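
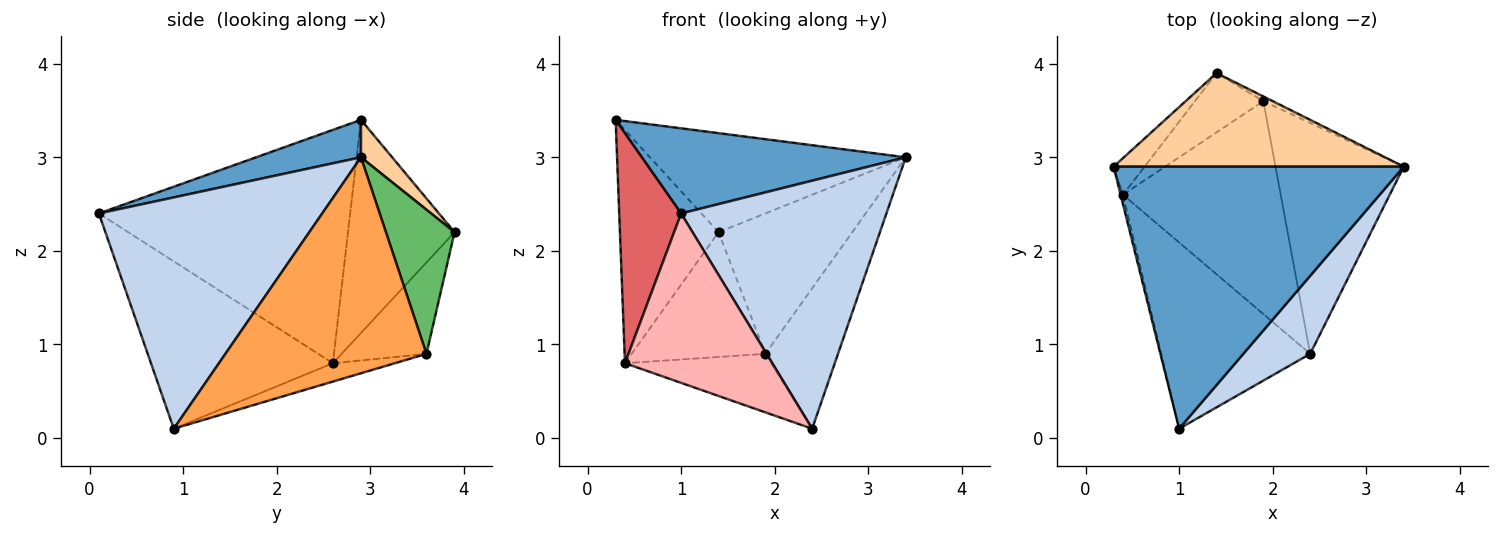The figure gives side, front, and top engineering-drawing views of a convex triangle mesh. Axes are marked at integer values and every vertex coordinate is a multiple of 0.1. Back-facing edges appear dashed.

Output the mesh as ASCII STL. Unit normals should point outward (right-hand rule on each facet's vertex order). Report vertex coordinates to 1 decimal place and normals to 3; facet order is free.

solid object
 facet normal 0.122 -0.307 0.944
  outer loop
   vertex 1.0 0.1 2.4
   vertex 3.4 2.9 3.0
   vertex 0.3 2.9 3.4
  endloop
 endfacet
 facet normal 0.720 -0.662 0.208
  outer loop
   vertex 2.4 0.9 0.1
   vertex 3.4 2.9 3.0
   vertex 1.0 0.1 2.4
  endloop
 endfacet
 facet normal 0.821 0.297 -0.488
  outer loop
   vertex 1.9 3.6 0.9
   vertex 3.4 2.9 3.0
   vertex 2.4 0.9 0.1
  endloop
 endfacet
 facet normal 0.088 0.724 0.684
  outer loop
   vertex 1.4 3.9 2.2
   vertex 0.3 2.9 3.4
   vertex 3.4 2.9 3.0
  endloop
 endfacet
 facet normal 0.456 0.889 -0.030
  outer loop
   vertex 1.4 3.9 2.2
   vertex 3.4 2.9 3.0
   vertex 1.9 3.6 0.9
  endloop
 endfacet
 facet normal -0.112 0.263 -0.958
  outer loop
   vertex 0.4 2.6 0.8
   vertex 1.9 3.6 0.9
   vertex 2.4 0.9 0.1
  endloop
 endfacet
 facet normal -0.971 -0.239 -0.010
  outer loop
   vertex 0.4 2.6 0.8
   vertex 1.0 0.1 2.4
   vertex 0.3 2.9 3.4
  endloop
 endfacet
 facet normal -0.639 -0.518 -0.569
  outer loop
   vertex 0.4 2.6 0.8
   vertex 2.4 0.9 0.1
   vertex 1.0 0.1 2.4
  endloop
 endfacet
 facet normal -0.730 0.675 -0.106
  outer loop
   vertex 0.4 2.6 0.8
   vertex 0.3 2.9 3.4
   vertex 1.4 3.9 2.2
  endloop
 endfacet
 facet normal -0.498 0.784 -0.372
  outer loop
   vertex 0.4 2.6 0.8
   vertex 1.4 3.9 2.2
   vertex 1.9 3.6 0.9
  endloop
 endfacet
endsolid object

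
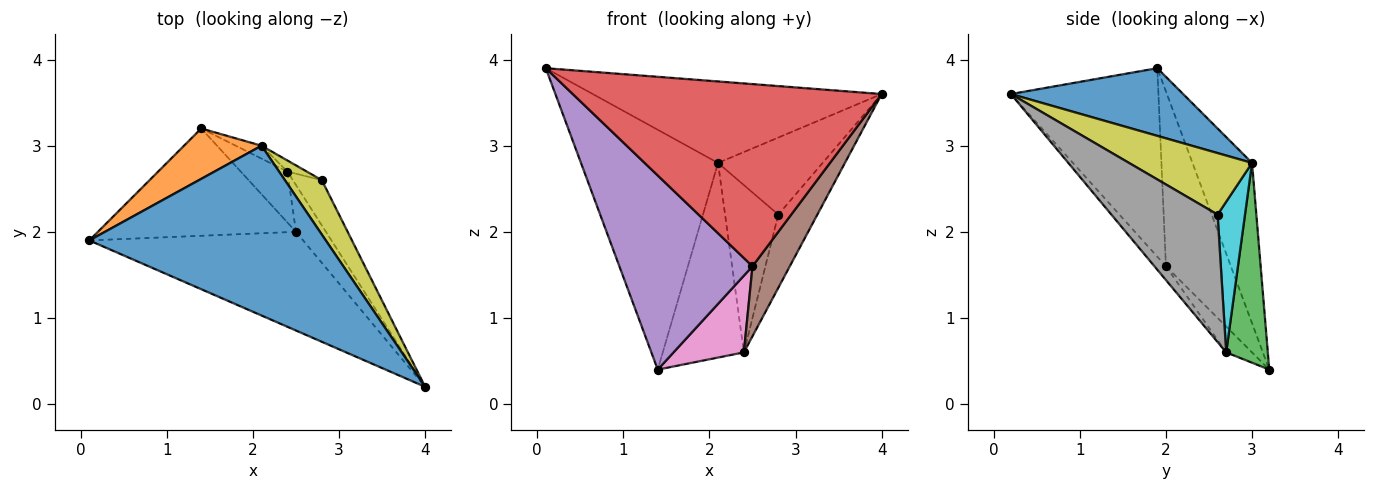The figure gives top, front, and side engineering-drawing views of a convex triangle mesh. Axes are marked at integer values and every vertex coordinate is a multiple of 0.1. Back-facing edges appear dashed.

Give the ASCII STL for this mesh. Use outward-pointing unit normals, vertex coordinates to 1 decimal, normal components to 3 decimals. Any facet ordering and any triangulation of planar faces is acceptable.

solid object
 facet normal 0.250 0.419 0.873
  outer loop
   vertex 2.1 3.0 2.8
   vertex 0.1 1.9 3.9
   vertex 4.0 0.2 3.6
  endloop
 endfacet
 facet normal -0.391 0.901 0.189
  outer loop
   vertex 2.1 3.0 2.8
   vertex 1.4 3.2 0.4
   vertex 0.1 1.9 3.9
  endloop
 endfacet
 facet normal 0.456 0.888 -0.059
  outer loop
   vertex 2.1 3.0 2.8
   vertex 2.4 2.7 0.6
   vertex 1.4 3.2 0.4
  endloop
 endfacet
 facet normal -0.387 -0.811 -0.439
  outer loop
   vertex 2.5 2.0 1.6
   vertex 4.0 0.2 3.6
   vertex 0.1 1.9 3.9
  endloop
 endfacet
 facet normal -0.393 -0.805 -0.445
  outer loop
   vertex 2.5 2.0 1.6
   vertex 0.1 1.9 3.9
   vertex 1.4 3.2 0.4
  endloop
 endfacet
 facet normal -0.248 -0.805 -0.539
  outer loop
   vertex 2.5 2.0 1.6
   vertex 2.4 2.7 0.6
   vertex 4.0 0.2 3.6
  endloop
 endfacet
 facet normal -0.293 -0.797 -0.529
  outer loop
   vertex 2.5 2.0 1.6
   vertex 1.4 3.2 0.4
   vertex 2.4 2.7 0.6
  endloop
 endfacet
 facet normal 0.918 0.337 -0.208
  outer loop
   vertex 2.8 2.6 2.2
   vertex 4.0 0.2 3.6
   vertex 2.4 2.7 0.6
  endloop
 endfacet
 facet normal 0.693 0.589 0.416
  outer loop
   vertex 2.8 2.6 2.2
   vertex 2.1 3.0 2.8
   vertex 4.0 0.2 3.6
  endloop
 endfacet
 facet normal 0.457 0.888 -0.059
  outer loop
   vertex 2.8 2.6 2.2
   vertex 2.4 2.7 0.6
   vertex 2.1 3.0 2.8
  endloop
 endfacet
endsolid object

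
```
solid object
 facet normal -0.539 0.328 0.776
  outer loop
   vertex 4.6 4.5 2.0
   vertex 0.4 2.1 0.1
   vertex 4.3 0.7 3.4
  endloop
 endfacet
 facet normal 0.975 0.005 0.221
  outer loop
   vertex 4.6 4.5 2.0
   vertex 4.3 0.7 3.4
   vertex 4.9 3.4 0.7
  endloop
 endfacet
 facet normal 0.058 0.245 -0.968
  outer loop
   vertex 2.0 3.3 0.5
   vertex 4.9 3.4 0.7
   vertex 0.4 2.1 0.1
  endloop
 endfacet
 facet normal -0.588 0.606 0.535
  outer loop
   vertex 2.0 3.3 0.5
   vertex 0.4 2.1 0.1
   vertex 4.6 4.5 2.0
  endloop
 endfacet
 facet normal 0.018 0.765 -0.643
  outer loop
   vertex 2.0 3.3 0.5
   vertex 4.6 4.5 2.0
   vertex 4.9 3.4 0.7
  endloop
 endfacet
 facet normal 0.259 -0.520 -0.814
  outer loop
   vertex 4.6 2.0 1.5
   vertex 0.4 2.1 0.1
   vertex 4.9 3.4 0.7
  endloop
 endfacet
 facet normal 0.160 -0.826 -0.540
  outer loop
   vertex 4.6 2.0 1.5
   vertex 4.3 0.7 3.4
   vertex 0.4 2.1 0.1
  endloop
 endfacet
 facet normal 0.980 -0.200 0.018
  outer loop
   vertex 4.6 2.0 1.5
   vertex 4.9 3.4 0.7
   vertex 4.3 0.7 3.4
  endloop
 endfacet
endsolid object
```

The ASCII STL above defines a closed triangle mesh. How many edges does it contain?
12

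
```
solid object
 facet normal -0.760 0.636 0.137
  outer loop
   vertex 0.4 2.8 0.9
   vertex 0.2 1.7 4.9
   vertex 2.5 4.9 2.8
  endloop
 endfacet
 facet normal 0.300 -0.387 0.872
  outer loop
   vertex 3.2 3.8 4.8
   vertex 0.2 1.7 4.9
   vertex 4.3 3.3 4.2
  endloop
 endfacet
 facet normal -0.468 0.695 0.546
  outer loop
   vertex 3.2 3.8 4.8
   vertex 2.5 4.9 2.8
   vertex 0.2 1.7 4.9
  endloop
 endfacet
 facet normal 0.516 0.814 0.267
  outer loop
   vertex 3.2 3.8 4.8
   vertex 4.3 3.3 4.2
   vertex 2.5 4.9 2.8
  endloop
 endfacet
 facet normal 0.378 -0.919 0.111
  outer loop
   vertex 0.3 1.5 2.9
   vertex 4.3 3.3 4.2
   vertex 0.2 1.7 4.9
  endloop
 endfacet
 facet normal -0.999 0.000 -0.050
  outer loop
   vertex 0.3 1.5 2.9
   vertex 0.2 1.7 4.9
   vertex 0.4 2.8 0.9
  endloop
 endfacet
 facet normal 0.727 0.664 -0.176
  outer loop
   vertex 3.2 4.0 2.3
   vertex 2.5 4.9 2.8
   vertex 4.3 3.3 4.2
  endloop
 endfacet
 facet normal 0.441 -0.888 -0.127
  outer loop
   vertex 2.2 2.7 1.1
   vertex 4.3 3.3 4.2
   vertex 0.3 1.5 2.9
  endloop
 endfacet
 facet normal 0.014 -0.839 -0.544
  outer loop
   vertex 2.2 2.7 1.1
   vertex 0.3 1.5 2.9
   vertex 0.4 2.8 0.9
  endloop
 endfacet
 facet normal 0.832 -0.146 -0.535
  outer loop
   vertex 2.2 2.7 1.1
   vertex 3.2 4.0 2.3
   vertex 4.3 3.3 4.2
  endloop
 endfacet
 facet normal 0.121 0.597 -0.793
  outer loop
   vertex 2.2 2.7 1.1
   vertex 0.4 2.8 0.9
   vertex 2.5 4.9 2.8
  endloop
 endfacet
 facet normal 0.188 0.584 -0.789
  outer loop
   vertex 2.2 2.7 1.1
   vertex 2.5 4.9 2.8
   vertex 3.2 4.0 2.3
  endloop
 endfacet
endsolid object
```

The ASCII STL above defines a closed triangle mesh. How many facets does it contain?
12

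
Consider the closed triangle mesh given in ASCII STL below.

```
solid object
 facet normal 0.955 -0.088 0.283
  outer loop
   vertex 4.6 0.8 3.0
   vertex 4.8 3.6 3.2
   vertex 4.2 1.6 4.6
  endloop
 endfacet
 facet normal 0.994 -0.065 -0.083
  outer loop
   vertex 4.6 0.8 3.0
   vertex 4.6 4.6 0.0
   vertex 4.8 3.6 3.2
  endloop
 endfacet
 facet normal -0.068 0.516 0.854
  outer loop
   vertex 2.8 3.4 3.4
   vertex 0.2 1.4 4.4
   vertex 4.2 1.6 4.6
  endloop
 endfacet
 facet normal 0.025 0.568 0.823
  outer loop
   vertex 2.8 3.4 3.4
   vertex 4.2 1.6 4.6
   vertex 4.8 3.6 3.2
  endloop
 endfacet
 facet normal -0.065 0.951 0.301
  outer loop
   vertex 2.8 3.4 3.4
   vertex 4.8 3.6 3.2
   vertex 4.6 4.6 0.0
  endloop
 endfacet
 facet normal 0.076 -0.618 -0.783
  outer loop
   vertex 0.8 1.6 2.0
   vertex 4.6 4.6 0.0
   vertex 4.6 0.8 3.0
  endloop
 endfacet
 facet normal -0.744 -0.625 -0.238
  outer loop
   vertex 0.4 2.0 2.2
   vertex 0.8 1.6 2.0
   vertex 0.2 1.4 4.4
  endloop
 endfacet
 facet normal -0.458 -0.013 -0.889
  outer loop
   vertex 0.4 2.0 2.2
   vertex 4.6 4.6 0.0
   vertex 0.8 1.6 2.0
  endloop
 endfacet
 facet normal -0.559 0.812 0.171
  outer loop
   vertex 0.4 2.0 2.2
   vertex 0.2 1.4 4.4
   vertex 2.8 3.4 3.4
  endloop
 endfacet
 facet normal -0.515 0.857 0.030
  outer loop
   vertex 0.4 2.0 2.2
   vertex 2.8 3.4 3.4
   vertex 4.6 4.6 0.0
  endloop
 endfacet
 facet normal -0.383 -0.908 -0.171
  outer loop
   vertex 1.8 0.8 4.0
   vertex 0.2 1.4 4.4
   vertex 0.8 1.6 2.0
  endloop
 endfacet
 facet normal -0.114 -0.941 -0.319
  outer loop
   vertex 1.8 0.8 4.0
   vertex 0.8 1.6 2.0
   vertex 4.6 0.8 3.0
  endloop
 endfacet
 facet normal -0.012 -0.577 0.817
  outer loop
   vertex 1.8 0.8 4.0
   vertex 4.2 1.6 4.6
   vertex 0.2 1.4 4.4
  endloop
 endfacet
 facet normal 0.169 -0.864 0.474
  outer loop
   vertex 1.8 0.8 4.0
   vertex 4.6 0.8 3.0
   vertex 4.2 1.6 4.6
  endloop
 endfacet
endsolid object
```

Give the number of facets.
14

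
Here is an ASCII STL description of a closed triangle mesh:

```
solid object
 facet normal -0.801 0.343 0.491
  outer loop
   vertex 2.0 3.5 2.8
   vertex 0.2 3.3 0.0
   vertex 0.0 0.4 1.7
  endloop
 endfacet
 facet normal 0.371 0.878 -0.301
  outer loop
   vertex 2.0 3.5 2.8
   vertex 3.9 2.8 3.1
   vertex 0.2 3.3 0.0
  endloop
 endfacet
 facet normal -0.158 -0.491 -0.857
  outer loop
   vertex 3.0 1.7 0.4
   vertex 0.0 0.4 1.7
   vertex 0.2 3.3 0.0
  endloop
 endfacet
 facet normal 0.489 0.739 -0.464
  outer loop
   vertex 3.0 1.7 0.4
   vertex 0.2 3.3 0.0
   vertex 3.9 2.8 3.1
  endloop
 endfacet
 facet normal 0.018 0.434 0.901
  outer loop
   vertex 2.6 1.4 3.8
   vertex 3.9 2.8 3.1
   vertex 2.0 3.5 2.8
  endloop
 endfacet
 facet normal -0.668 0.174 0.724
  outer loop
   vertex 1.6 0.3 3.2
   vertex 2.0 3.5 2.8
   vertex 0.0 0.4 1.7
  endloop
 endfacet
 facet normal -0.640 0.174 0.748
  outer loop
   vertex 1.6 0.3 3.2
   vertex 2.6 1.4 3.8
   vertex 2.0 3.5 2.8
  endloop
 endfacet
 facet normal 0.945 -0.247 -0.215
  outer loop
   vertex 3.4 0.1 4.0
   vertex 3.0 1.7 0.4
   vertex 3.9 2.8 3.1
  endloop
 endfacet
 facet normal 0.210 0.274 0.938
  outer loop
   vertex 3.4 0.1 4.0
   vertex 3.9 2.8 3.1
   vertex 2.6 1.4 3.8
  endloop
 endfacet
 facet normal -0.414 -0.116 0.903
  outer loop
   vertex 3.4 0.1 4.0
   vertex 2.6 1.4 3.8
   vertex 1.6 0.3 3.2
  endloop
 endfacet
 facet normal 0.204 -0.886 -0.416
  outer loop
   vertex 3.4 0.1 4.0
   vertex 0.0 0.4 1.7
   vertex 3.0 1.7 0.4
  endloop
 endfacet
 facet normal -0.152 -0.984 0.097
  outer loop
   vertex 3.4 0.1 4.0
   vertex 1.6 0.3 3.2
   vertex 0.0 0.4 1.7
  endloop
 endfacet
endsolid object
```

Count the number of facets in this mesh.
12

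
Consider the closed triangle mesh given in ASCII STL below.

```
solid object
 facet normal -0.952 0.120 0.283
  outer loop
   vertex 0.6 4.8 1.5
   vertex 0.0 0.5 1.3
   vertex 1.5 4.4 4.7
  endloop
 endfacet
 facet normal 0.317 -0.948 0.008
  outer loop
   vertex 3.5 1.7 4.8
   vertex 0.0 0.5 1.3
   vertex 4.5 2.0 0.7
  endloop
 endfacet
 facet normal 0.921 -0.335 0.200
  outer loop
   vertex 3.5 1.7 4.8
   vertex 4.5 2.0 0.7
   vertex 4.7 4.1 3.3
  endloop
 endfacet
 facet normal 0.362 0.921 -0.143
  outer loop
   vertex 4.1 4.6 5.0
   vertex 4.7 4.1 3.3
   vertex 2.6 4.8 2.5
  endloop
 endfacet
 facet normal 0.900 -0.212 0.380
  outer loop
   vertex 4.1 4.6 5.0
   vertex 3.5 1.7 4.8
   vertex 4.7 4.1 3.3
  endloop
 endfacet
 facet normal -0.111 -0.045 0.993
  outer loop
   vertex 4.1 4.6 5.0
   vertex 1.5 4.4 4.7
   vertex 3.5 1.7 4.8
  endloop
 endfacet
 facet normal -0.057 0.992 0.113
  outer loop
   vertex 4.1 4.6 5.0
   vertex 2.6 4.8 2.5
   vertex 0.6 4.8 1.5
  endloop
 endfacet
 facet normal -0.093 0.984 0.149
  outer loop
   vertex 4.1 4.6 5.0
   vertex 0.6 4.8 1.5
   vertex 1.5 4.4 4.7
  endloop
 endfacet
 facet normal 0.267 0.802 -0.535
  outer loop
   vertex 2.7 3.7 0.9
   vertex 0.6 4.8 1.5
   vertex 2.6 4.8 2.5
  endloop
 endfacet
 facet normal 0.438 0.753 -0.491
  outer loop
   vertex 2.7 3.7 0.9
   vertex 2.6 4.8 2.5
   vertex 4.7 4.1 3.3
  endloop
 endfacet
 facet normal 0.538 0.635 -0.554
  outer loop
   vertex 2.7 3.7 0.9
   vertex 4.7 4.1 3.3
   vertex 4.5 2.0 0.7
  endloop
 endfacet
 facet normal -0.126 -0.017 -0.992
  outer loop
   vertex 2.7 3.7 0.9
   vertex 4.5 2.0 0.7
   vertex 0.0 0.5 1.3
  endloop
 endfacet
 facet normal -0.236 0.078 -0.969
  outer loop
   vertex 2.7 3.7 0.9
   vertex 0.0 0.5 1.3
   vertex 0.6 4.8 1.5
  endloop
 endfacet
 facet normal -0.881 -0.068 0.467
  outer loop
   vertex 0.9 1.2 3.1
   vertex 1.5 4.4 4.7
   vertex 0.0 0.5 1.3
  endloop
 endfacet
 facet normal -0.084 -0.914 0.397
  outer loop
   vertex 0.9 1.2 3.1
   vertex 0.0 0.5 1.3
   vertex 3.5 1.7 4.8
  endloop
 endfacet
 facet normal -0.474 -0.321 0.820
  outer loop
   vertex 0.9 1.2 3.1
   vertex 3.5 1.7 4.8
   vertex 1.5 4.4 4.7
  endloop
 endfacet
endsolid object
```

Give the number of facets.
16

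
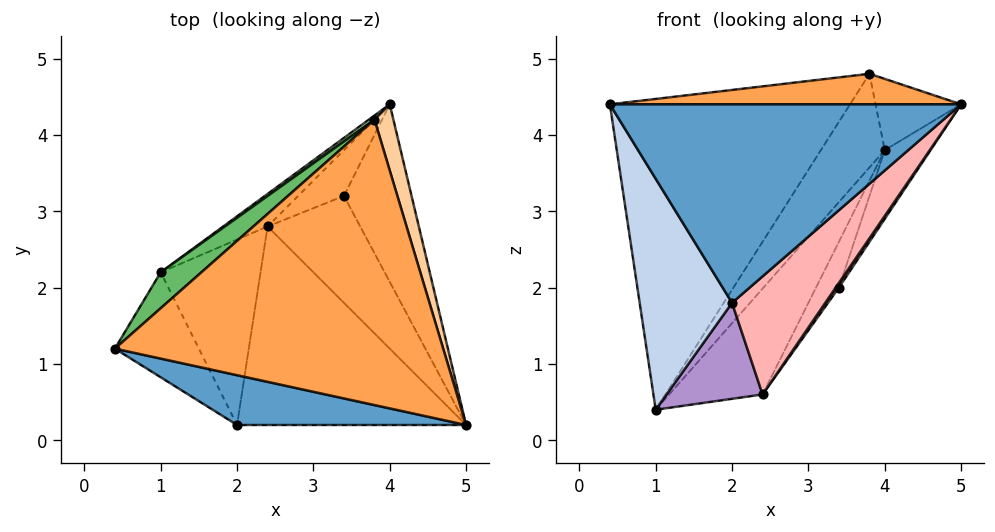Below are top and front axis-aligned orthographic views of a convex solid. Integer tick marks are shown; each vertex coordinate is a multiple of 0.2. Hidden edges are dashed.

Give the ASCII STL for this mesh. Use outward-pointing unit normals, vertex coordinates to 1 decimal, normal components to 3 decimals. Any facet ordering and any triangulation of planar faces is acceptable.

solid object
 facet normal -0.206 -0.949 0.238
  outer loop
   vertex 2.0 0.2 1.8
   vertex 5.0 0.2 4.4
   vertex 0.4 1.2 4.4
  endloop
 endfacet
 facet normal -0.779 -0.571 -0.260
  outer loop
   vertex 2.0 0.2 1.8
   vertex 0.4 1.2 4.4
   vertex 1.0 2.2 0.4
  endloop
 endfacet
 facet normal -0.023 -0.106 0.994
  outer loop
   vertex 3.8 4.2 4.8
   vertex 0.4 1.2 4.4
   vertex 5.0 0.2 4.4
  endloop
 endfacet
 facet normal 0.936 0.257 0.239
  outer loop
   vertex 3.8 4.2 4.8
   vertex 5.0 0.2 4.4
   vertex 4.0 4.4 3.8
  endloop
 endfacet
 facet normal -0.665 0.742 0.086
  outer loop
   vertex 3.8 4.2 4.8
   vertex 1.0 2.2 0.4
   vertex 0.4 1.2 4.4
  endloop
 endfacet
 facet normal -0.616 0.787 0.034
  outer loop
   vertex 3.8 4.2 4.8
   vertex 4.0 4.4 3.8
   vertex 1.0 2.2 0.4
  endloop
 endfacet
 facet normal -0.345 0.897 -0.276
  outer loop
   vertex 2.4 2.8 0.6
   vertex 1.0 2.2 0.4
   vertex 4.0 4.4 3.8
  endloop
 endfacet
 facet normal 0.597 -0.410 -0.689
  outer loop
   vertex 2.4 2.8 0.6
   vertex 5.0 0.2 4.4
   vertex 2.0 0.2 1.8
  endloop
 endfacet
 facet normal 0.308 -0.437 -0.845
  outer loop
   vertex 2.4 2.8 0.6
   vertex 2.0 0.2 1.8
   vertex 1.0 2.2 0.4
  endloop
 endfacet
 facet normal 0.901 0.157 -0.405
  outer loop
   vertex 3.4 3.2 2.0
   vertex 4.0 4.4 3.8
   vertex 5.0 0.2 4.4
  endloop
 endfacet
 facet normal 0.817 -0.025 -0.576
  outer loop
   vertex 3.4 3.2 2.0
   vertex 5.0 0.2 4.4
   vertex 2.4 2.8 0.6
  endloop
 endfacet
 facet normal 0.577 0.577 -0.577
  outer loop
   vertex 3.4 3.2 2.0
   vertex 2.4 2.8 0.6
   vertex 4.0 4.4 3.8
  endloop
 endfacet
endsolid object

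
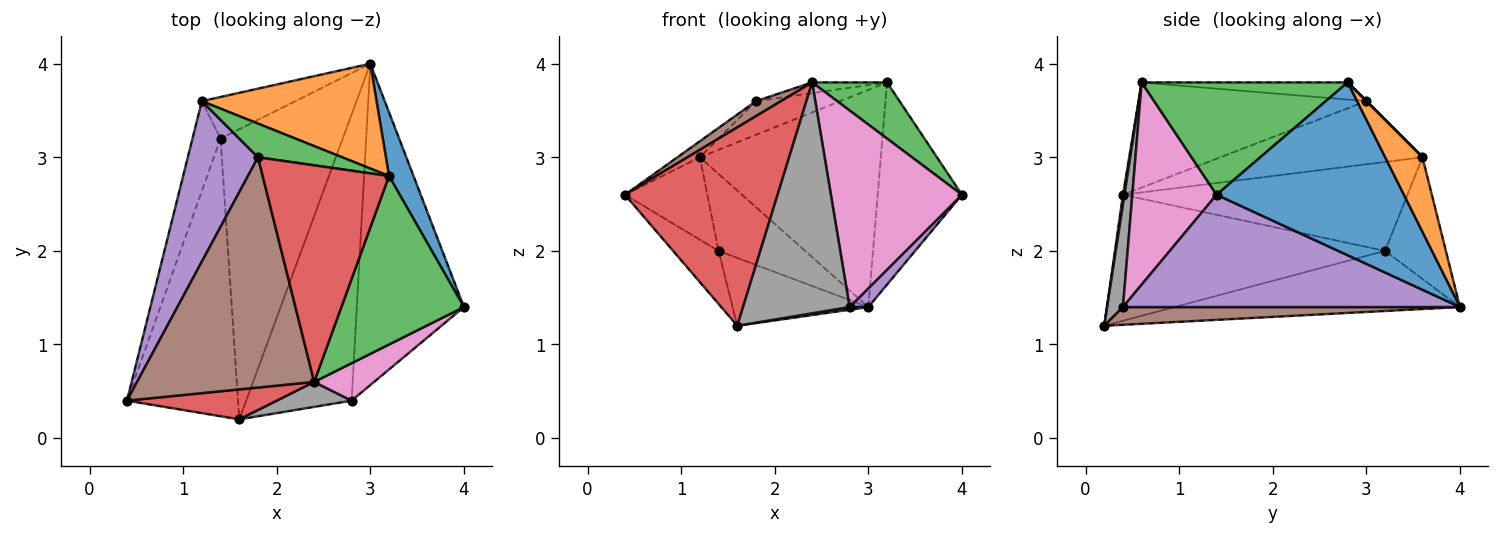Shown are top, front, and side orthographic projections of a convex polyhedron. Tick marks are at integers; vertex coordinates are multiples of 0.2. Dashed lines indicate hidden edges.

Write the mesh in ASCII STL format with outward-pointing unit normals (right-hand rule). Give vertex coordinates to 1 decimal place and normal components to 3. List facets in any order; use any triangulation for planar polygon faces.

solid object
 facet normal 0.904 0.407 0.128
  outer loop
   vertex 3.2 2.8 3.8
   vertex 4.0 1.4 2.6
   vertex 3.0 4.0 1.4
  endloop
 endfacet
 facet normal 0.183 0.885 0.427
  outer loop
   vertex 1.2 3.6 3.0
   vertex 3.2 2.8 3.8
   vertex 3.0 4.0 1.4
  endloop
 endfacet
 facet normal 0.656 -0.239 0.716
  outer loop
   vertex 2.4 0.6 3.8
   vertex 4.0 1.4 2.6
   vertex 3.2 2.8 3.8
  endloop
 endfacet
 facet normal 0.009 -0.989 0.149
  outer loop
   vertex 2.4 0.6 3.8
   vertex 0.4 0.4 2.6
   vertex 1.6 0.2 1.2
  endloop
 endfacet
 facet normal 0.723 -0.040 -0.690
  outer loop
   vertex 2.8 0.4 1.4
   vertex 3.0 4.0 1.4
   vertex 4.0 1.4 2.6
  endloop
 endfacet
 facet normal 0.166 -0.009 -0.986
  outer loop
   vertex 2.8 0.4 1.4
   vertex 1.6 0.2 1.2
   vertex 3.0 4.0 1.4
  endloop
 endfacet
 facet normal 0.534 -0.831 0.158
  outer loop
   vertex 2.8 0.4 1.4
   vertex 4.0 1.4 2.6
   vertex 2.4 0.6 3.8
  endloop
 endfacet
 facet normal 0.146 -0.984 0.106
  outer loop
   vertex 2.8 0.4 1.4
   vertex 2.4 0.6 3.8
   vertex 1.6 0.2 1.2
  endloop
 endfacet
 facet normal -0.526 0.748 -0.404
  outer loop
   vertex 1.4 3.2 2.0
   vertex 1.2 3.6 3.0
   vertex 3.0 4.0 1.4
  endloop
 endfacet
 facet normal -0.432 0.205 -0.878
  outer loop
   vertex 1.4 3.2 2.0
   vertex 3.0 4.0 1.4
   vertex 1.6 0.2 1.2
  endloop
 endfacet
 facet normal -0.919 0.266 -0.290
  outer loop
   vertex 1.4 3.2 2.0
   vertex 0.4 0.4 2.6
   vertex 1.2 3.6 3.0
  endloop
 endfacet
 facet normal -0.744 0.125 -0.656
  outer loop
   vertex 1.4 3.2 2.0
   vertex 1.6 0.2 1.2
   vertex 0.4 0.4 2.6
  endloop
 endfacet
 facet normal 0.000 0.707 0.707
  outer loop
   vertex 1.8 3.0 3.6
   vertex 3.2 2.8 3.8
   vertex 1.2 3.6 3.0
  endloop
 endfacet
 facet normal -0.134 0.049 0.990
  outer loop
   vertex 1.8 3.0 3.6
   vertex 2.4 0.6 3.8
   vertex 3.2 2.8 3.8
  endloop
 endfacet
 facet normal -0.667 0.074 0.741
  outer loop
   vertex 1.8 3.0 3.6
   vertex 1.2 3.6 3.0
   vertex 0.4 0.4 2.6
  endloop
 endfacet
 facet normal -0.510 -0.056 0.859
  outer loop
   vertex 1.8 3.0 3.6
   vertex 0.4 0.4 2.6
   vertex 2.4 0.6 3.8
  endloop
 endfacet
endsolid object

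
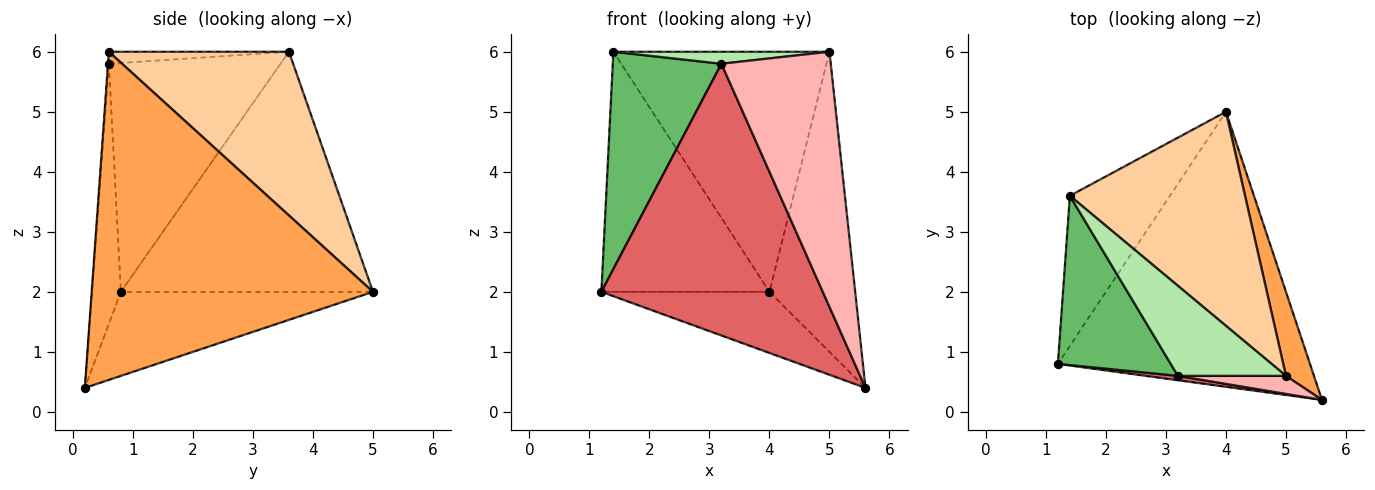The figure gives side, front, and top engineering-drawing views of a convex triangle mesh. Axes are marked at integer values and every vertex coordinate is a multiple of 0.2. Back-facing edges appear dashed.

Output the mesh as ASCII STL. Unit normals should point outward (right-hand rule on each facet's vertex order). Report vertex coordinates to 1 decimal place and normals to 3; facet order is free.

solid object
 facet normal -0.309 0.206 -0.928
  outer loop
   vertex 4.0 5.0 2.0
   vertex 5.6 0.2 0.4
   vertex 1.2 0.8 2.0
  endloop
 endfacet
 facet normal -0.786 0.524 -0.328
  outer loop
   vertex 1.4 3.6 6.0
   vertex 4.0 5.0 2.0
   vertex 1.2 0.8 2.0
  endloop
 endfacet
 facet normal 0.953 0.291 0.081
  outer loop
   vertex 5.0 0.6 6.0
   vertex 5.6 0.2 0.4
   vertex 4.0 5.0 2.0
  endloop
 endfacet
 facet normal 0.528 0.634 0.565
  outer loop
   vertex 5.0 0.6 6.0
   vertex 4.0 5.0 2.0
   vertex 1.4 3.6 6.0
  endloop
 endfacet
 facet normal -0.780 -0.494 0.385
  outer loop
   vertex 3.2 0.6 5.8
   vertex 1.4 3.6 6.0
   vertex 1.2 0.8 2.0
  endloop
 endfacet
 facet normal -0.109 -0.131 0.985
  outer loop
   vertex 3.2 0.6 5.8
   vertex 5.0 0.6 6.0
   vertex 1.4 3.6 6.0
  endloop
 endfacet
 facet normal -0.129 -0.991 0.016
  outer loop
   vertex 3.2 0.6 5.8
   vertex 1.2 0.8 2.0
   vertex 5.6 0.2 0.4
  endloop
 endfacet
 facet normal -0.008 -0.997 0.070
  outer loop
   vertex 3.2 0.6 5.8
   vertex 5.6 0.2 0.4
   vertex 5.0 0.6 6.0
  endloop
 endfacet
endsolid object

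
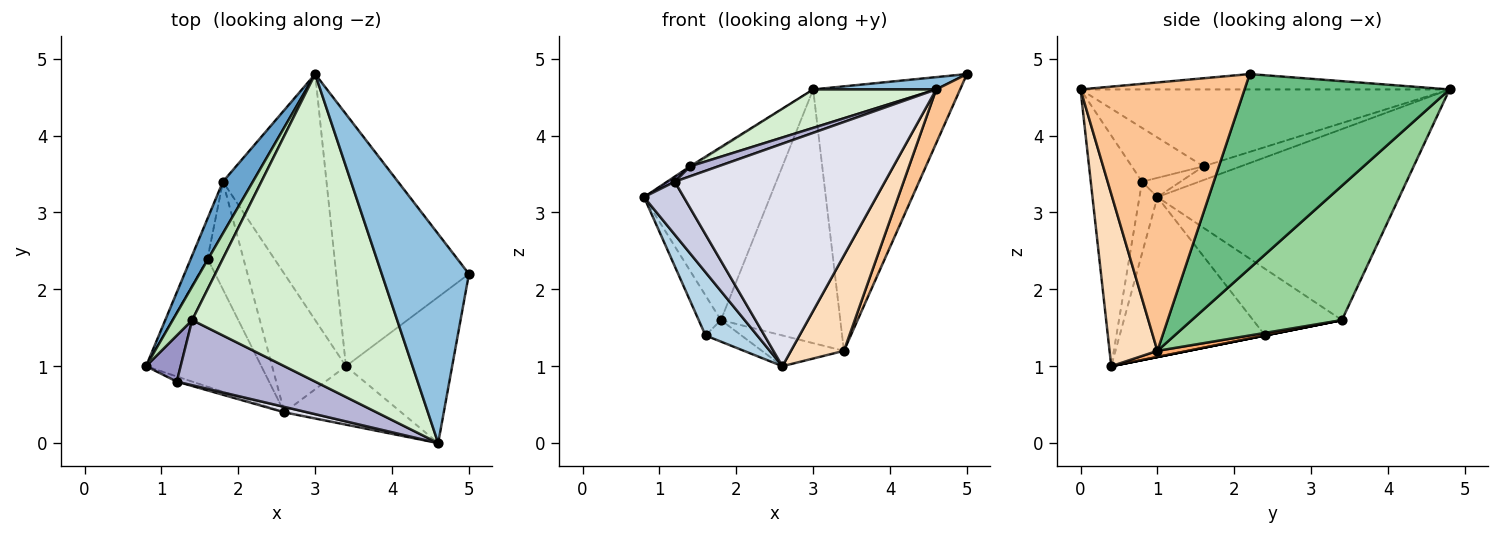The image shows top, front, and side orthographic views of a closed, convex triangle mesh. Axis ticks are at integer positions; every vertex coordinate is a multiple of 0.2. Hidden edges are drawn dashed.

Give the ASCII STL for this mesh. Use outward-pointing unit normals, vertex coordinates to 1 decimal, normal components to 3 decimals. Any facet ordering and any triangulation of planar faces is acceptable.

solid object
 facet normal -0.878 0.458 0.138
  outer loop
   vertex 1.8 3.4 1.6
   vertex 0.8 1.0 3.2
   vertex 3.0 4.8 4.6
  endloop
 endfacet
 facet normal -0.173 -0.058 0.983
  outer loop
   vertex 4.6 0.0 4.6
   vertex 5.0 2.2 4.8
   vertex 3.0 4.8 4.6
  endloop
 endfacet
 facet normal -0.779 -0.277 -0.562
  outer loop
   vertex 1.6 2.4 1.4
   vertex 2.6 0.4 1.0
   vertex 0.8 1.0 3.2
  endloop
 endfacet
 facet normal -0.943 0.236 -0.236
  outer loop
   vertex 1.6 2.4 1.4
   vertex 0.8 1.0 3.2
   vertex 1.8 3.4 1.6
  endloop
 endfacet
 facet normal 0.000 0.196 -0.981
  outer loop
   vertex 1.6 2.4 1.4
   vertex 1.8 3.4 1.6
   vertex 2.6 0.4 1.0
  endloop
 endfacet
 facet normal 0.081 0.216 -0.973
  outer loop
   vertex 3.4 1.0 1.2
   vertex 2.6 0.4 1.0
   vertex 1.8 3.4 1.6
  endloop
 endfacet
 facet normal 0.921 -0.134 -0.365
  outer loop
   vertex 3.4 1.0 1.2
   vertex 5.0 2.2 4.8
   vertex 4.6 0.0 4.6
  endloop
 endfacet
 facet normal 0.610 -0.676 -0.414
  outer loop
   vertex 3.4 1.0 1.2
   vertex 4.6 0.0 4.6
   vertex 2.6 0.4 1.0
  endloop
 endfacet
 facet normal 0.711 0.509 -0.486
  outer loop
   vertex 3.4 1.0 1.2
   vertex 3.0 4.8 4.6
   vertex 5.0 2.2 4.8
  endloop
 endfacet
 facet normal 0.670 0.533 -0.517
  outer loop
   vertex 3.4 1.0 1.2
   vertex 1.8 3.4 1.6
   vertex 3.0 4.8 4.6
  endloop
 endfacet
 facet normal -0.578 0.034 0.816
  outer loop
   vertex 1.4 1.6 3.6
   vertex 3.0 4.8 4.6
   vertex 0.8 1.0 3.2
  endloop
 endfacet
 facet normal -0.349 -0.116 0.930
  outer loop
   vertex 1.4 1.6 3.6
   vertex 4.6 0.0 4.6
   vertex 3.0 4.8 4.6
  endloop
 endfacet
 facet normal -0.483 -0.097 0.870
  outer loop
   vertex 1.2 0.8 3.4
   vertex 1.4 1.6 3.6
   vertex 0.8 1.0 3.2
  endloop
 endfacet
 facet normal -0.359 -0.141 0.923
  outer loop
   vertex 1.2 0.8 3.4
   vertex 4.6 0.0 4.6
   vertex 1.4 1.6 3.6
  endloop
 endfacet
 facet normal -0.410 -0.908 -0.088
  outer loop
   vertex 1.2 0.8 3.4
   vertex 0.8 1.0 3.2
   vertex 2.6 0.4 1.0
  endloop
 endfacet
 facet normal -0.237 -0.971 0.024
  outer loop
   vertex 1.2 0.8 3.4
   vertex 2.6 0.4 1.0
   vertex 4.6 0.0 4.6
  endloop
 endfacet
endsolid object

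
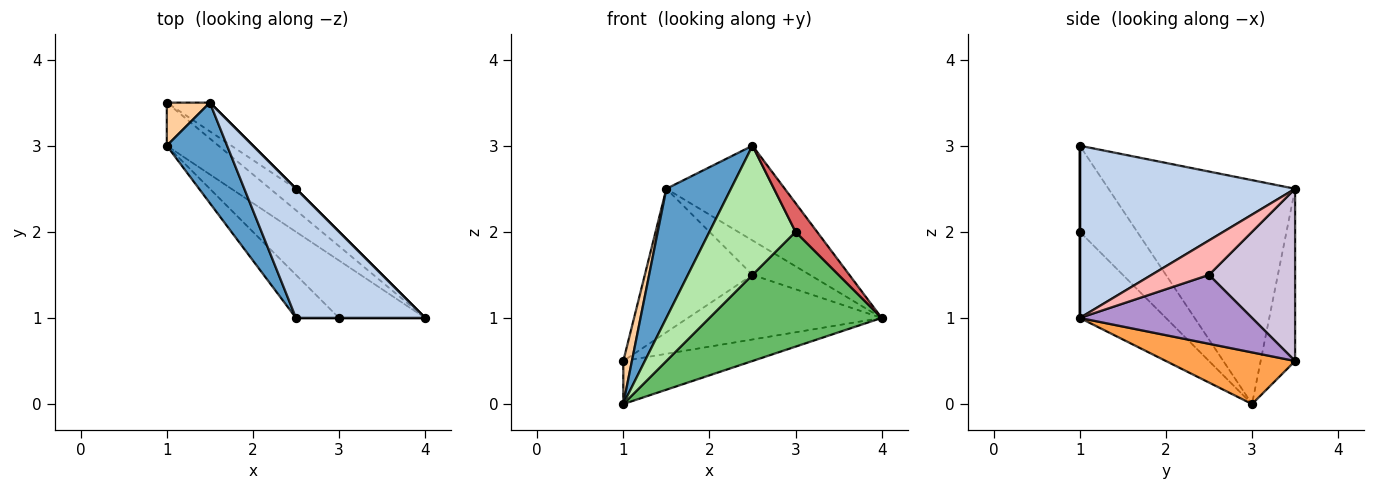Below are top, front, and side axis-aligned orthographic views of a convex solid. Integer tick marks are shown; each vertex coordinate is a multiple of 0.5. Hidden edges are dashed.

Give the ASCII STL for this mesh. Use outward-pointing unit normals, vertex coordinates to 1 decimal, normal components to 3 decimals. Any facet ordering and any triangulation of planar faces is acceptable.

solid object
 facet normal -0.916 -0.317 0.247
  outer loop
   vertex 1.5 3.5 2.5
   vertex 1.0 3.0 0.0
   vertex 2.5 1.0 3.0
  endloop
 endfacet
 facet normal 0.732 0.403 0.549
  outer loop
   vertex 1.5 3.5 2.5
   vertex 2.5 1.0 3.0
   vertex 4.0 1.0 1.0
  endloop
 endfacet
 facet normal 0.577 0.577 -0.577
  outer loop
   vertex 1.0 3.5 0.5
   vertex 4.0 1.0 1.0
   vertex 1.0 3.0 0.0
  endloop
 endfacet
 facet normal -0.943 -0.236 0.236
  outer loop
   vertex 1.0 3.5 0.5
   vertex 1.0 3.0 0.0
   vertex 1.5 3.5 2.5
  endloop
 endfacet
 facet normal -0.408 -0.816 -0.408
  outer loop
   vertex 3.0 1.0 2.0
   vertex 1.0 3.0 0.0
   vertex 4.0 1.0 1.0
  endloop
 endfacet
 facet normal -0.535 -0.802 -0.267
  outer loop
   vertex 3.0 1.0 2.0
   vertex 2.5 1.0 3.0
   vertex 1.0 3.0 0.0
  endloop
 endfacet
 facet normal 0.000 -1.000 0.000
  outer loop
   vertex 3.0 1.0 2.0
   vertex 4.0 1.0 1.0
   vertex 2.5 1.0 3.0
  endloop
 endfacet
 facet normal 0.707 0.707 0.000
  outer loop
   vertex 2.5 2.5 1.5
   vertex 1.5 3.5 2.5
   vertex 4.0 1.0 1.0
  endloop
 endfacet
 facet normal 0.645 0.725 -0.242
  outer loop
   vertex 2.5 2.5 1.5
   vertex 4.0 1.0 1.0
   vertex 1.0 3.5 0.5
  endloop
 endfacet
 facet normal 0.617 0.772 -0.154
  outer loop
   vertex 2.5 2.5 1.5
   vertex 1.0 3.5 0.5
   vertex 1.5 3.5 2.5
  endloop
 endfacet
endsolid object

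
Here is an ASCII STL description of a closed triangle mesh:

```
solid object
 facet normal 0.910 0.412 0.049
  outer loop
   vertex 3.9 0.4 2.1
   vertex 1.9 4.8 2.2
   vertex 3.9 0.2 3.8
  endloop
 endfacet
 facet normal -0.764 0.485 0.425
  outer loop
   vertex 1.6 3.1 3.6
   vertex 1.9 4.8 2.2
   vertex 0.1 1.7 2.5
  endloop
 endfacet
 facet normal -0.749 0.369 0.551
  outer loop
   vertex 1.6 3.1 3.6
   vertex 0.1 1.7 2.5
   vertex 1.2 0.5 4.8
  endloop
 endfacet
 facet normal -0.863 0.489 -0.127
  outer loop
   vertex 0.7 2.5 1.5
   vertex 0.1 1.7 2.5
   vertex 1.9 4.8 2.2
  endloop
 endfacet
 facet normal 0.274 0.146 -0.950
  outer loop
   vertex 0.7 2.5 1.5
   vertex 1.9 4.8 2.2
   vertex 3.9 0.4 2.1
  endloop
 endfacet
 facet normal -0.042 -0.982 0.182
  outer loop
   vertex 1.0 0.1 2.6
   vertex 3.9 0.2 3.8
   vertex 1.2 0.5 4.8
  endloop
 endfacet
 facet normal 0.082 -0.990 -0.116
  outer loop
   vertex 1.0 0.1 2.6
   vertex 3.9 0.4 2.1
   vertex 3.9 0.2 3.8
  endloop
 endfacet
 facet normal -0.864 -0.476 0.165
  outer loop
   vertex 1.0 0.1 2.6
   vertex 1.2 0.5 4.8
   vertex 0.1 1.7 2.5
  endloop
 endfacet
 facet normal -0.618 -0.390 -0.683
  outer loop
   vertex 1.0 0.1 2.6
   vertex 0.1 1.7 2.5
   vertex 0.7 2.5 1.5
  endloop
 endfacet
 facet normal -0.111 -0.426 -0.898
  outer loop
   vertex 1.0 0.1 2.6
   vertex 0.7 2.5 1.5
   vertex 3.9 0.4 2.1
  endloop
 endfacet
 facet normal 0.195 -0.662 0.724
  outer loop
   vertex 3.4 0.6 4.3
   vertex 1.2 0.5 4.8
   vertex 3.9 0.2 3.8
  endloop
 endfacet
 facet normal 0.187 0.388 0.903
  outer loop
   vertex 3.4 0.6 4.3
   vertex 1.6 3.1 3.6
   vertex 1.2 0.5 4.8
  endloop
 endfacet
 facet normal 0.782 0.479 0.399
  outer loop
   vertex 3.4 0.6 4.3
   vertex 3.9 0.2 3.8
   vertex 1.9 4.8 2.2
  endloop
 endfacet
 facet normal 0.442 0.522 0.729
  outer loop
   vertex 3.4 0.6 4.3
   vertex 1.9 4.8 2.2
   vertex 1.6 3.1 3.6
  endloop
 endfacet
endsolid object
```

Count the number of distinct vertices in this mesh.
9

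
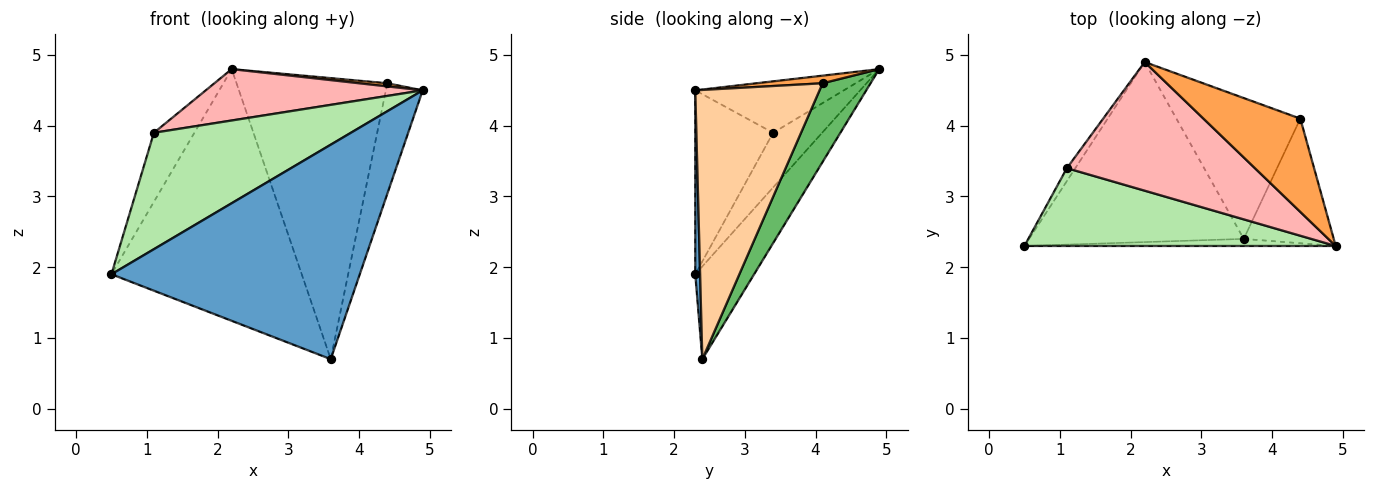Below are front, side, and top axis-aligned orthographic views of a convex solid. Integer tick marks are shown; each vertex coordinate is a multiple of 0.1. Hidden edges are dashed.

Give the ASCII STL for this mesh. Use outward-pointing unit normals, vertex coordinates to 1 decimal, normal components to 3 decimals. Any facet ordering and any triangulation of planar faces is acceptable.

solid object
 facet normal 0.019 -0.999 -0.033
  outer loop
   vertex 3.6 2.4 0.7
   vertex 4.9 2.3 4.5
   vertex 0.5 2.3 1.9
  endloop
 endfacet
 facet normal -0.244 0.789 -0.564
  outer loop
   vertex 3.6 2.4 0.7
   vertex 0.5 2.3 1.9
   vertex 2.2 4.9 4.8
  endloop
 endfacet
 facet normal 0.078 -0.034 0.996
  outer loop
   vertex 4.4 4.1 4.6
   vertex 2.2 4.9 4.8
   vertex 4.9 2.3 4.5
  endloop
 endfacet
 facet normal 0.913 0.271 -0.305
  outer loop
   vertex 4.4 4.1 4.6
   vertex 4.9 2.3 4.5
   vertex 3.6 2.4 0.7
  endloop
 endfacet
 facet normal 0.274 0.860 -0.431
  outer loop
   vertex 4.4 4.1 4.6
   vertex 3.6 2.4 0.7
   vertex 2.2 4.9 4.8
  endloop
 endfacet
 facet normal -0.312 -0.790 0.528
  outer loop
   vertex 1.1 3.4 3.9
   vertex 0.5 2.3 1.9
   vertex 4.9 2.3 4.5
  endloop
 endfacet
 facet normal -0.766 0.632 -0.118
  outer loop
   vertex 1.1 3.4 3.9
   vertex 2.2 4.9 4.8
   vertex 0.5 2.3 1.9
  endloop
 endfacet
 facet normal -0.246 -0.360 0.900
  outer loop
   vertex 1.1 3.4 3.9
   vertex 4.9 2.3 4.5
   vertex 2.2 4.9 4.8
  endloop
 endfacet
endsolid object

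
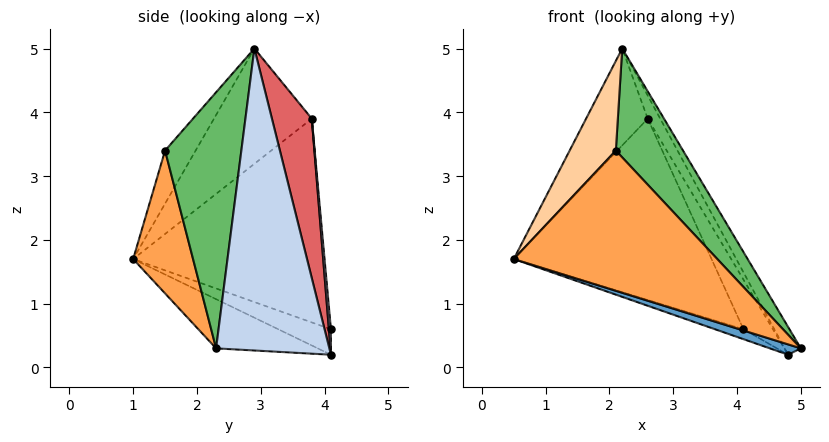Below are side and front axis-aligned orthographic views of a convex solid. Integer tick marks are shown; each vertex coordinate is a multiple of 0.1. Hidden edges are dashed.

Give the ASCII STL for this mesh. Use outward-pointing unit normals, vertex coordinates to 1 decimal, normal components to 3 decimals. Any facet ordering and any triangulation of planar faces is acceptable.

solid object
 facet normal -0.274 -0.084 -0.958
  outer loop
   vertex 4.8 4.1 0.2
   vertex 5.0 2.3 0.3
   vertex 0.5 1.0 1.7
  endloop
 endfacet
 facet normal 0.859 0.123 0.496
  outer loop
   vertex 2.2 2.9 5.0
   vertex 5.0 2.3 0.3
   vertex 4.8 4.1 0.2
  endloop
 endfacet
 facet normal 0.282 -0.959 0.016
  outer loop
   vertex 2.1 1.5 3.4
   vertex 0.5 1.0 1.7
   vertex 5.0 2.3 0.3
  endloop
 endfacet
 facet normal -0.438 -0.663 0.607
  outer loop
   vertex 2.1 1.5 3.4
   vertex 2.2 2.9 5.0
   vertex 0.5 1.0 1.7
  endloop
 endfacet
 facet normal 0.663 -0.584 0.469
  outer loop
   vertex 2.1 1.5 3.4
   vertex 5.0 2.3 0.3
   vertex 2.2 2.9 5.0
  endloop
 endfacet
 facet normal -0.839 0.529 0.128
  outer loop
   vertex 2.6 3.8 3.9
   vertex 0.5 1.0 1.7
   vertex 2.2 2.9 5.0
  endloop
 endfacet
 facet normal 0.821 0.257 0.509
  outer loop
   vertex 2.6 3.8 3.9
   vertex 2.2 2.9 5.0
   vertex 4.8 4.1 0.2
  endloop
 endfacet
 facet normal -0.479 0.259 -0.839
  outer loop
   vertex 4.1 4.1 0.6
   vertex 4.8 4.1 0.2
   vertex 0.5 1.0 1.7
  endloop
 endfacet
 facet normal -0.675 0.697 -0.243
  outer loop
   vertex 4.1 4.1 0.6
   vertex 0.5 1.0 1.7
   vertex 2.6 3.8 3.9
  endloop
 endfacet
 facet normal 0.069 0.990 0.122
  outer loop
   vertex 4.1 4.1 0.6
   vertex 2.6 3.8 3.9
   vertex 4.8 4.1 0.2
  endloop
 endfacet
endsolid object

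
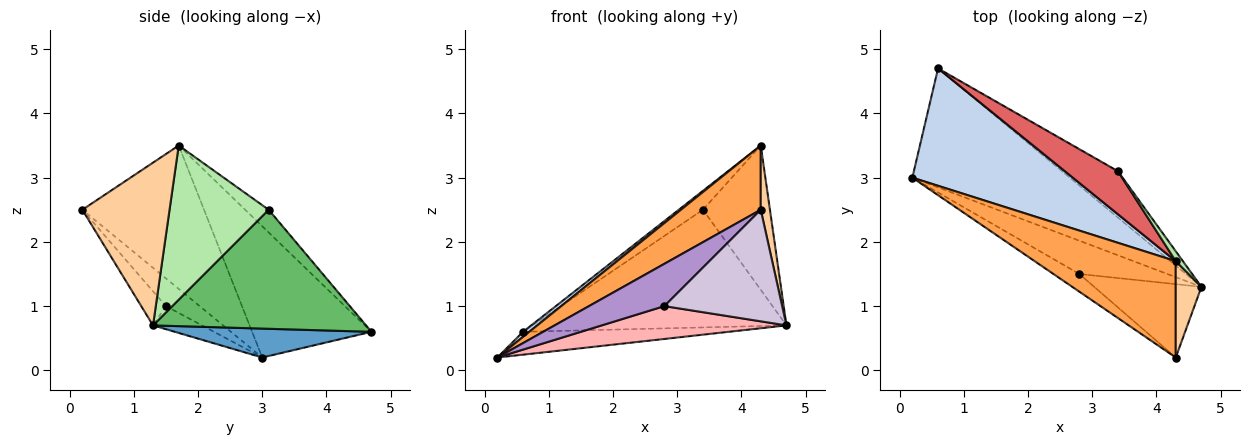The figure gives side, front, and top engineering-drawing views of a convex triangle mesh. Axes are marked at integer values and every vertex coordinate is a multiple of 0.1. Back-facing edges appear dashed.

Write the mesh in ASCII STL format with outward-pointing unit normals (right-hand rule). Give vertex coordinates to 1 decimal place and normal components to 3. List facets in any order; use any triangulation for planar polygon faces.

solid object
 facet normal 0.178 0.186 -0.966
  outer loop
   vertex 0.6 4.7 0.6
   vertex 4.7 1.3 0.7
   vertex 0.2 3.0 0.2
  endloop
 endfacet
 facet normal -0.633 -0.033 0.773
  outer loop
   vertex 4.3 1.7 3.5
   vertex 0.6 4.7 0.6
   vertex 0.2 3.0 0.2
  endloop
 endfacet
 facet normal -0.646 -0.424 0.635
  outer loop
   vertex 4.3 0.2 2.5
   vertex 4.3 1.7 3.5
   vertex 0.2 3.0 0.2
  endloop
 endfacet
 facet normal 0.982 -0.103 0.155
  outer loop
   vertex 4.3 0.2 2.5
   vertex 4.7 1.3 0.7
   vertex 4.3 1.7 3.5
  endloop
 endfacet
 facet normal 0.615 0.733 -0.289
  outer loop
   vertex 3.4 3.1 2.5
   vertex 4.7 1.3 0.7
   vertex 0.6 4.7 0.6
  endloop
 endfacet
 facet normal 0.828 0.560 0.038
  outer loop
   vertex 3.4 3.1 2.5
   vertex 4.3 1.7 3.5
   vertex 4.7 1.3 0.7
  endloop
 endfacet
 facet normal -0.364 0.375 0.853
  outer loop
   vertex 3.4 3.1 2.5
   vertex 0.6 4.7 0.6
   vertex 4.3 1.7 3.5
  endloop
 endfacet
 facet normal -0.183 -0.691 -0.700
  outer loop
   vertex 2.8 1.5 1.0
   vertex 0.2 3.0 0.2
   vertex 4.7 1.3 0.7
  endloop
 endfacet
 facet normal -0.382 -0.852 -0.357
  outer loop
   vertex 2.8 1.5 1.0
   vertex 4.3 0.2 2.5
   vertex 0.2 3.0 0.2
  endloop
 endfacet
 facet normal -0.172 -0.823 -0.541
  outer loop
   vertex 2.8 1.5 1.0
   vertex 4.7 1.3 0.7
   vertex 4.3 0.2 2.5
  endloop
 endfacet
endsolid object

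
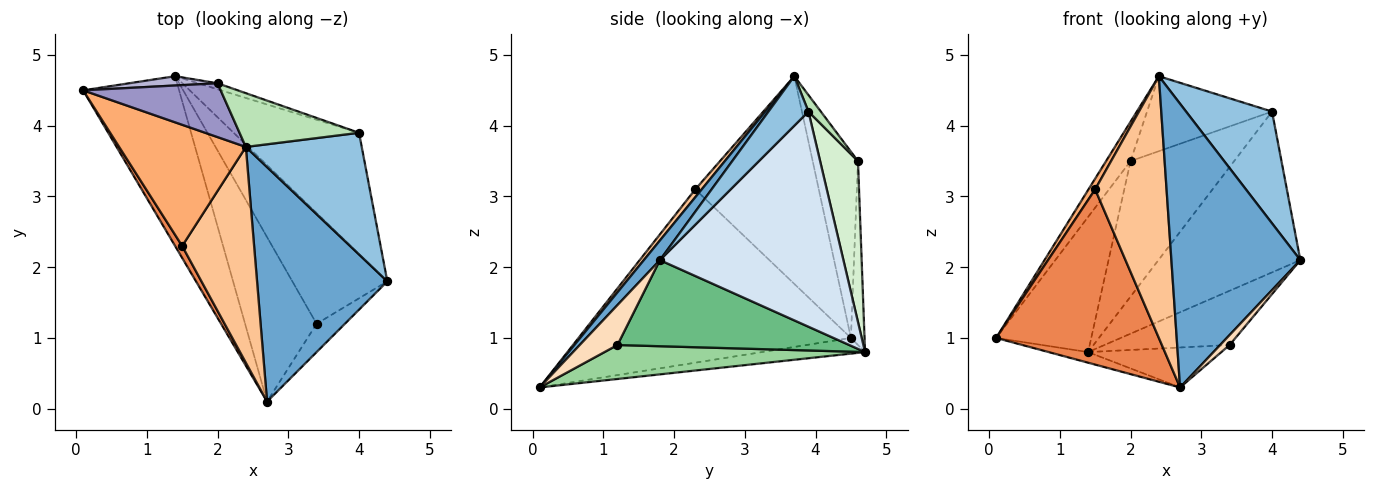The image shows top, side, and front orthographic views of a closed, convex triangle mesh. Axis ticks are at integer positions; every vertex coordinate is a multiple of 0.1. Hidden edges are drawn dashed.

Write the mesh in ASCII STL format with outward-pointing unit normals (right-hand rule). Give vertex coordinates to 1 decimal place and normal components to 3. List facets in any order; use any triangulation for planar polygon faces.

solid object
 facet normal 0.096 -0.767 0.634
  outer loop
   vertex 2.4 3.7 4.7
   vertex 2.7 0.1 0.3
   vertex 4.4 1.8 2.1
  endloop
 endfacet
 facet normal 0.300 -0.645 0.702
  outer loop
   vertex 4.0 3.9 4.2
   vertex 2.4 3.7 4.7
   vertex 4.4 1.8 2.1
  endloop
 endfacet
 facet normal -0.161 0.062 -0.985
  outer loop
   vertex 1.4 4.7 0.8
   vertex 2.7 0.1 0.3
   vertex 0.1 4.5 1.0
  endloop
 endfacet
 facet normal 0.718 0.556 -0.419
  outer loop
   vertex 1.4 4.7 0.8
   vertex 4.0 3.9 4.2
   vertex 4.4 1.8 2.1
  endloop
 endfacet
 facet normal -0.858 -0.513 0.035
  outer loop
   vertex 1.5 2.3 3.1
   vertex 0.1 4.5 1.0
   vertex 2.7 0.1 0.3
  endloop
 endfacet
 facet normal -0.853 -0.046 0.520
  outer loop
   vertex 1.5 2.3 3.1
   vertex 2.4 3.7 4.7
   vertex 0.1 4.5 1.0
  endloop
 endfacet
 facet normal 0.069 -0.770 0.635
  outer loop
   vertex 1.5 2.3 3.1
   vertex 2.7 0.1 0.3
   vertex 2.4 3.7 4.7
  endloop
 endfacet
 facet normal 0.800 -0.200 -0.566
  outer loop
   vertex 3.4 1.2 0.9
   vertex 4.4 1.8 2.1
   vertex 2.7 0.1 0.3
  endloop
 endfacet
 facet normal 0.631 0.341 -0.697
  outer loop
   vertex 3.4 1.2 0.9
   vertex 1.4 4.7 0.8
   vertex 4.4 1.8 2.1
  endloop
 endfacet
 facet normal 0.419 0.214 -0.882
  outer loop
   vertex 3.4 1.2 0.9
   vertex 2.7 0.1 0.3
   vertex 1.4 4.7 0.8
  endloop
 endfacet
 facet normal 0.080 0.810 0.581
  outer loop
   vertex 2.0 4.6 3.5
   vertex 2.4 3.7 4.7
   vertex 4.0 3.9 4.2
  endloop
 endfacet
 facet normal 0.343 0.938 -0.041
  outer loop
   vertex 2.0 4.6 3.5
   vertex 4.0 3.9 4.2
   vertex 1.4 4.7 0.8
  endloop
 endfacet
 facet normal -0.738 0.398 0.545
  outer loop
   vertex 2.0 4.6 3.5
   vertex 0.1 4.5 1.0
   vertex 2.4 3.7 4.7
  endloop
 endfacet
 facet normal -0.141 0.988 0.068
  outer loop
   vertex 2.0 4.6 3.5
   vertex 1.4 4.7 0.8
   vertex 0.1 4.5 1.0
  endloop
 endfacet
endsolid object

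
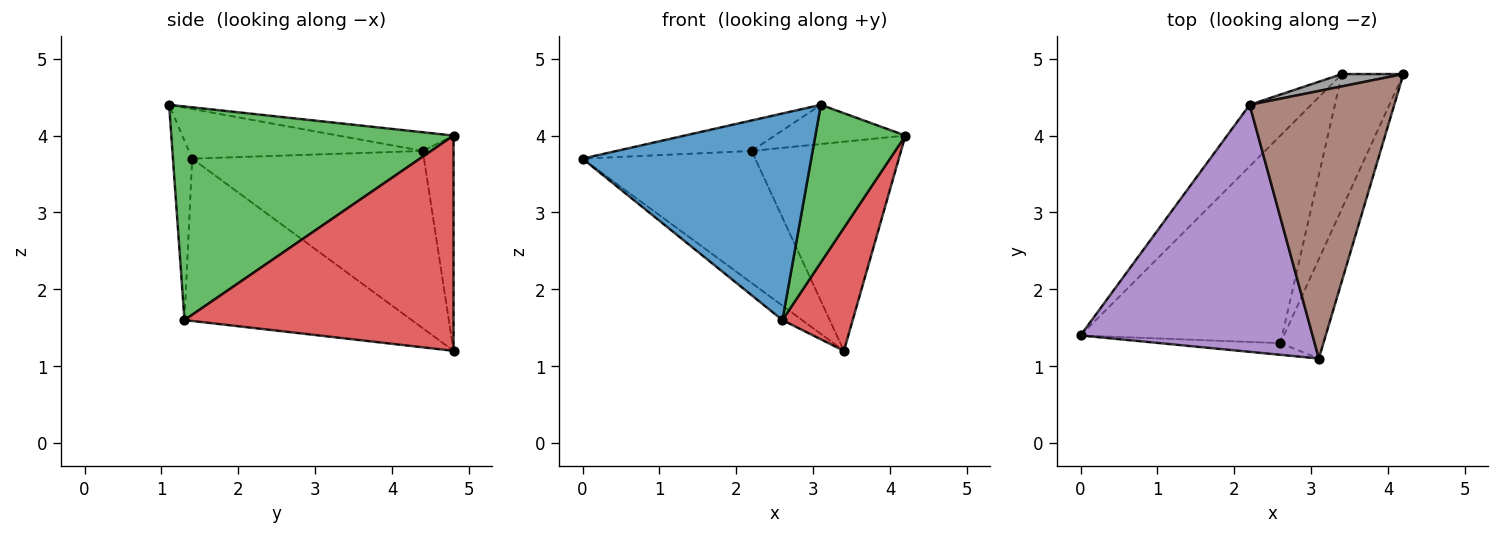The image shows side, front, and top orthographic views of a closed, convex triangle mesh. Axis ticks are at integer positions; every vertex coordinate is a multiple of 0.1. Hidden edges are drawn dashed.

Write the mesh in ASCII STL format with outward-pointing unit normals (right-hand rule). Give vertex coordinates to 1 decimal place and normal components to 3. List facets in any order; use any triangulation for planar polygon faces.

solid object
 facet normal -0.084 -0.995 -0.056
  outer loop
   vertex 2.6 1.3 1.6
   vertex 3.1 1.1 4.4
   vertex 0.0 1.4 3.7
  endloop
 endfacet
 facet normal -0.626 0.054 -0.778
  outer loop
   vertex 2.6 1.3 1.6
   vertex 0.0 1.4 3.7
   vertex 3.4 4.8 1.2
  endloop
 endfacet
 facet normal 0.936 -0.299 -0.188
  outer loop
   vertex 2.6 1.3 1.6
   vertex 4.2 4.8 4.0
   vertex 3.1 1.1 4.4
  endloop
 endfacet
 facet normal 0.933 -0.244 -0.266
  outer loop
   vertex 2.6 1.3 1.6
   vertex 3.4 4.8 1.2
   vertex 4.2 4.8 4.0
  endloop
 endfacet
 facet normal -0.208 0.120 0.971
  outer loop
   vertex 2.2 4.4 3.8
   vertex 0.0 1.4 3.7
   vertex 3.1 1.1 4.4
  endloop
 endfacet
 facet normal -0.127 0.144 0.981
  outer loop
   vertex 2.2 4.4 3.8
   vertex 3.1 1.1 4.4
   vertex 4.2 4.8 4.0
  endloop
 endfacet
 facet normal -0.773 0.576 -0.268
  outer loop
   vertex 2.2 4.4 3.8
   vertex 3.4 4.8 1.2
   vertex 0.0 1.4 3.7
  endloop
 endfacet
 facet normal -0.201 0.978 0.058
  outer loop
   vertex 2.2 4.4 3.8
   vertex 4.2 4.8 4.0
   vertex 3.4 4.8 1.2
  endloop
 endfacet
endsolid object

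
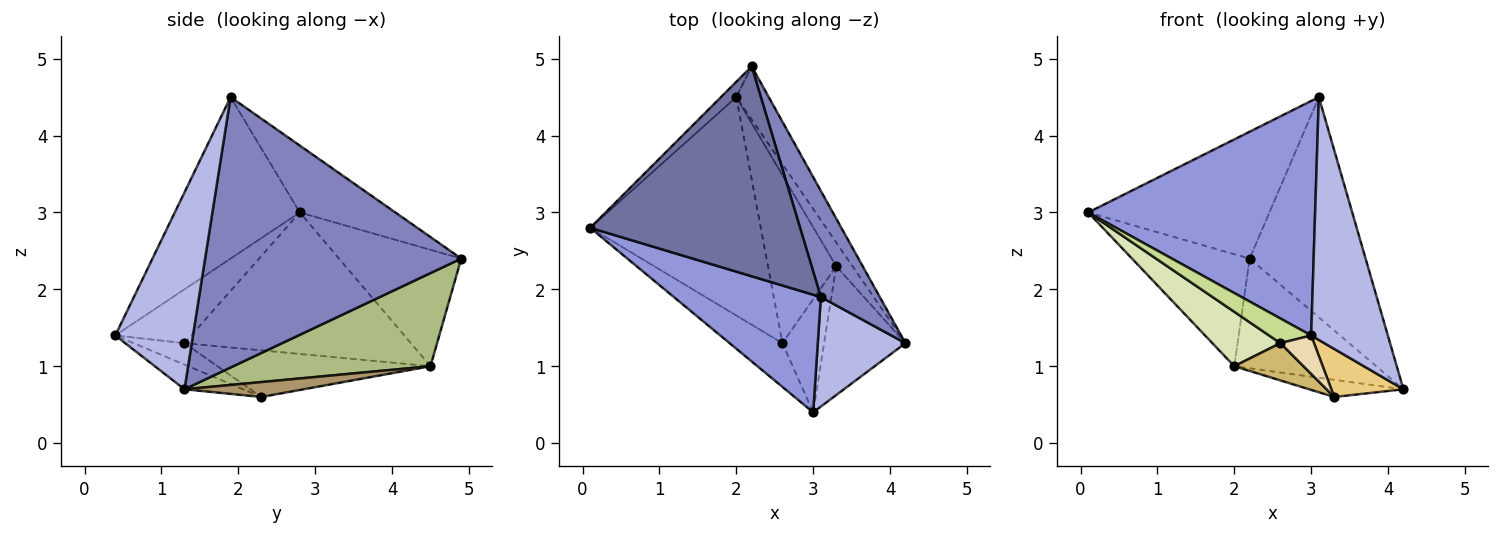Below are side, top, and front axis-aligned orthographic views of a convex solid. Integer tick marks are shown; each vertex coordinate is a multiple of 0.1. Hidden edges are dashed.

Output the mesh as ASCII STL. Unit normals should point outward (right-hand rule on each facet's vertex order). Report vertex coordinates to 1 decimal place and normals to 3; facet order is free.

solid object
 facet normal -0.263 0.499 0.826
  outer loop
   vertex 3.1 1.9 4.5
   vertex 2.2 4.9 2.4
   vertex 0.1 2.8 3.0
  endloop
 endfacet
 facet normal 0.894 0.404 0.195
  outer loop
   vertex 3.1 1.9 4.5
   vertex 4.2 1.3 0.7
   vertex 2.2 4.9 2.4
  endloop
 endfacet
 facet normal -0.442 -0.802 0.402
  outer loop
   vertex 3.0 0.4 1.4
   vertex 3.1 1.9 4.5
   vertex 0.1 2.8 3.0
  endloop
 endfacet
 facet normal 0.678 -0.670 0.302
  outer loop
   vertex 3.0 0.4 1.4
   vertex 4.2 1.3 0.7
   vertex 3.1 1.9 4.5
  endloop
 endfacet
 facet normal -0.717 0.690 -0.095
  outer loop
   vertex 2.0 4.5 1.0
   vertex 0.1 2.8 3.0
   vertex 2.2 4.9 2.4
  endloop
 endfacet
 facet normal 0.781 0.562 -0.272
  outer loop
   vertex 2.0 4.5 1.0
   vertex 2.2 4.9 2.4
   vertex 4.2 1.3 0.7
  endloop
 endfacet
 facet normal -0.664 -0.367 -0.652
  outer loop
   vertex 2.6 1.3 1.3
   vertex 3.0 0.4 1.4
   vertex 0.1 2.8 3.0
  endloop
 endfacet
 facet normal -0.627 -0.188 -0.756
  outer loop
   vertex 2.6 1.3 1.3
   vertex 0.1 2.8 3.0
   vertex 2.0 4.5 1.0
  endloop
 endfacet
 facet normal 0.595 0.470 -0.652
  outer loop
   vertex 3.3 2.3 0.6
   vertex 2.0 4.5 1.0
   vertex 4.2 1.3 0.7
  endloop
 endfacet
 facet normal -0.555 -0.180 -0.812
  outer loop
   vertex 3.3 2.3 0.6
   vertex 2.6 1.3 1.3
   vertex 2.0 4.5 1.0
  endloop
 endfacet
 facet normal -0.273 -0.336 -0.901
  outer loop
   vertex 3.3 2.3 0.6
   vertex 4.2 1.3 0.7
   vertex 3.0 0.4 1.4
  endloop
 endfacet
 facet normal -0.438 -0.289 -0.851
  outer loop
   vertex 3.3 2.3 0.6
   vertex 3.0 0.4 1.4
   vertex 2.6 1.3 1.3
  endloop
 endfacet
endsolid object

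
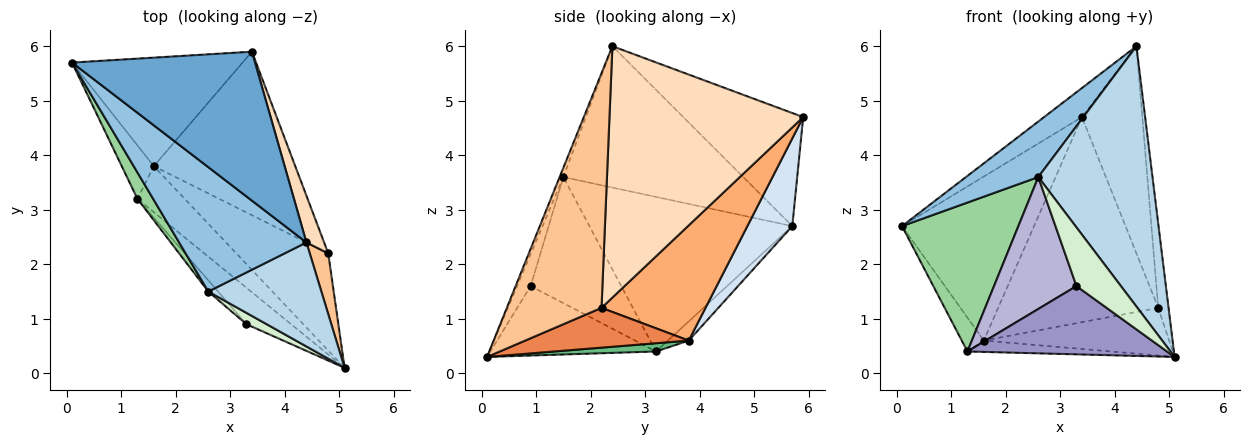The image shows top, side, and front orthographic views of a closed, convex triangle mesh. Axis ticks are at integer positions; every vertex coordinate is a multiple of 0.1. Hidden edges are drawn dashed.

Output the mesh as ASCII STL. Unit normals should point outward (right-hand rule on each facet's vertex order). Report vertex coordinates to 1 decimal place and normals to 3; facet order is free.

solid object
 facet normal -0.519 0.164 0.839
  outer loop
   vertex 4.4 2.4 6.0
   vertex 3.4 5.9 4.7
   vertex 0.1 5.7 2.7
  endloop
 endfacet
 facet normal -0.712 -0.286 0.641
  outer loop
   vertex 2.6 1.5 3.6
   vertex 4.4 2.4 6.0
   vertex 0.1 5.7 2.7
  endloop
 endfacet
 facet normal -0.030 -0.928 0.371
  outer loop
   vertex 2.6 1.5 3.6
   vertex 5.1 0.1 0.3
   vertex 4.4 2.4 6.0
  endloop
 endfacet
 facet normal 0.273 0.802 -0.531
  outer loop
   vertex 1.6 3.8 0.6
   vertex 0.1 5.7 2.7
   vertex 3.4 5.9 4.7
  endloop
 endfacet
 facet normal 0.362 0.410 -0.837
  outer loop
   vertex 4.8 2.2 1.2
   vertex 5.1 0.1 0.3
   vertex 1.6 3.8 0.6
  endloop
 endfacet
 facet normal 0.453 0.697 -0.556
  outer loop
   vertex 4.8 2.2 1.2
   vertex 1.6 3.8 0.6
   vertex 3.4 5.9 4.7
  endloop
 endfacet
 facet normal 0.991 0.108 0.078
  outer loop
   vertex 4.8 2.2 1.2
   vertex 4.4 2.4 6.0
   vertex 5.1 0.1 0.3
  endloop
 endfacet
 facet normal 0.953 0.297 0.067
  outer loop
   vertex 4.8 2.2 1.2
   vertex 3.4 5.9 4.7
   vertex 4.4 2.4 6.0
  endloop
 endfacet
 facet normal 0.167 0.236 -0.957
  outer loop
   vertex 1.3 3.2 0.4
   vertex 1.6 3.8 0.6
   vertex 5.1 0.1 0.3
  endloop
 endfacet
 facet normal -0.864 -0.496 0.088
  outer loop
   vertex 1.3 3.2 0.4
   vertex 2.6 1.5 3.6
   vertex 0.1 5.7 2.7
  endloop
 endfacet
 facet normal -0.451 0.477 -0.754
  outer loop
   vertex 1.3 3.2 0.4
   vertex 0.1 5.7 2.7
   vertex 1.6 3.8 0.6
  endloop
 endfacet
 facet normal -0.287 -0.941 0.182
  outer loop
   vertex 3.3 0.9 1.6
   vertex 5.1 0.1 0.3
   vertex 2.6 1.5 3.6
  endloop
 endfacet
 facet normal -0.591 -0.712 -0.380
  outer loop
   vertex 3.3 0.9 1.6
   vertex 1.3 3.2 0.4
   vertex 5.1 0.1 0.3
  endloop
 endfacet
 facet normal -0.738 -0.672 -0.057
  outer loop
   vertex 3.3 0.9 1.6
   vertex 2.6 1.5 3.6
   vertex 1.3 3.2 0.4
  endloop
 endfacet
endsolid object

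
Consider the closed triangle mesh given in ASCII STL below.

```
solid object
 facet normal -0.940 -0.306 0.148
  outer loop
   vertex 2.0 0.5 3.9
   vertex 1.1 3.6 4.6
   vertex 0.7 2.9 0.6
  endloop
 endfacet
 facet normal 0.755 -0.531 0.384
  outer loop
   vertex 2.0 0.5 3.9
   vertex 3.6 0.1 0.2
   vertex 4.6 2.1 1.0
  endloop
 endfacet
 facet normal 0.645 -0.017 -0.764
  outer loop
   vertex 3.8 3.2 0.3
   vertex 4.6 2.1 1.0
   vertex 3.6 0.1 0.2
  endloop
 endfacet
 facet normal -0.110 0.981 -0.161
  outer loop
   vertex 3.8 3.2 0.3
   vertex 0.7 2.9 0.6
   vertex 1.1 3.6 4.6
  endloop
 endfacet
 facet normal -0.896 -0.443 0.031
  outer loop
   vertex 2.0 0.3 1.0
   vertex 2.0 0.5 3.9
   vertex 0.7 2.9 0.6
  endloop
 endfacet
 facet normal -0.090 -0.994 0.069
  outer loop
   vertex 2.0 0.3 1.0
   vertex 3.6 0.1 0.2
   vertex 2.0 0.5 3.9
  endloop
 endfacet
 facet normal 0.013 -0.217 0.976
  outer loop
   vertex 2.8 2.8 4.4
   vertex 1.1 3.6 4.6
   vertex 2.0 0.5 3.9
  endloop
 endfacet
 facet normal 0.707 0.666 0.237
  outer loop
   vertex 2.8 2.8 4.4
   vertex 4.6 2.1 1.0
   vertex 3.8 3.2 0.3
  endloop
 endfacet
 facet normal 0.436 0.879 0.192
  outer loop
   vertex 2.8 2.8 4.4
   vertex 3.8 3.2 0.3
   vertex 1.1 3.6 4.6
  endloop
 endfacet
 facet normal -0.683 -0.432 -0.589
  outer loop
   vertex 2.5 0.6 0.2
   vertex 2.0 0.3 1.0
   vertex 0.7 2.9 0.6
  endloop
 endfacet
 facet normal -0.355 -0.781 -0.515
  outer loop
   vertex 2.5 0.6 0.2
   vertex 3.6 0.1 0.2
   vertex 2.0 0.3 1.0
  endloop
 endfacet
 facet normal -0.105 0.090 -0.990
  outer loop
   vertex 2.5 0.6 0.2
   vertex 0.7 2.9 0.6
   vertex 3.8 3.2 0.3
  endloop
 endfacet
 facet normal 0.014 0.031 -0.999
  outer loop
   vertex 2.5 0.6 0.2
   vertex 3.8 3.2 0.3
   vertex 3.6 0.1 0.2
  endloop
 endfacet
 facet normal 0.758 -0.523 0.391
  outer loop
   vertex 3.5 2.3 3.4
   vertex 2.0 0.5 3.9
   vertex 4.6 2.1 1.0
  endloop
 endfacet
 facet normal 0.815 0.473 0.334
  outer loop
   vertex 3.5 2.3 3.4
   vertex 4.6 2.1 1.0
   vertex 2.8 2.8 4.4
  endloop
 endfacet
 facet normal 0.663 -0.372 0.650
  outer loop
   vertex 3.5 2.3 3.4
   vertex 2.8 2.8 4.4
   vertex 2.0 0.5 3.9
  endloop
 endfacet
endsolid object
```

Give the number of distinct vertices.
10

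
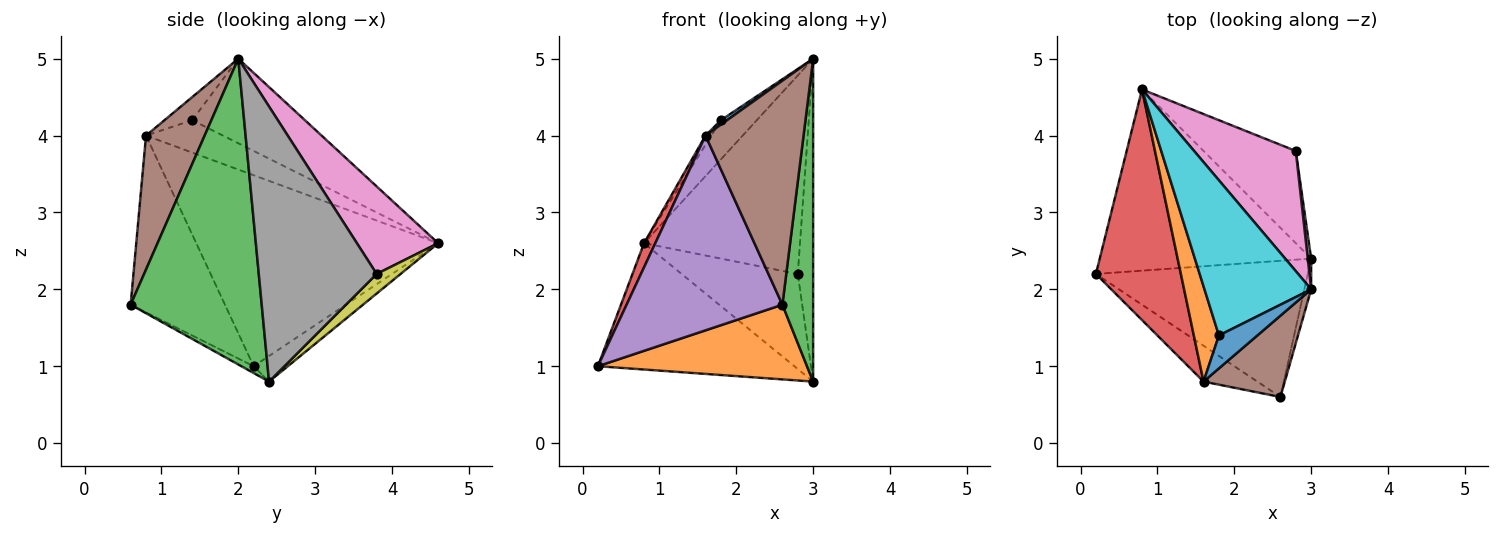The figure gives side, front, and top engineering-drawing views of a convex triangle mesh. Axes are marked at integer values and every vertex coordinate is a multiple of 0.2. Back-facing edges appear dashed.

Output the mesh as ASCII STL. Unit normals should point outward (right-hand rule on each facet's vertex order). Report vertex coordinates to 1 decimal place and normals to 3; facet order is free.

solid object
 facet normal -0.099 0.569 -0.816
  outer loop
   vertex 3.0 2.4 0.8
   vertex 0.2 2.2 1.0
   vertex 0.8 4.6 2.6
  endloop
 endfacet
 facet normal -0.028 -0.481 -0.876
  outer loop
   vertex 2.6 0.6 1.8
   vertex 0.2 2.2 1.0
   vertex 3.0 2.4 0.8
  endloop
 endfacet
 facet normal 0.973 -0.228 -0.022
  outer loop
   vertex 2.6 0.6 1.8
   vertex 3.0 2.4 0.8
   vertex 3.0 2.0 5.0
  endloop
 endfacet
 facet normal -0.913 -0.043 0.406
  outer loop
   vertex 1.6 0.8 4.0
   vertex 0.8 4.6 2.6
   vertex 0.2 2.2 1.0
  endloop
 endfacet
 facet normal -0.511 -0.845 -0.156
  outer loop
   vertex 1.6 0.8 4.0
   vertex 0.2 2.2 1.0
   vertex 2.6 0.6 1.8
  endloop
 endfacet
 facet normal 0.490 -0.819 0.297
  outer loop
   vertex 1.6 0.8 4.0
   vertex 2.6 0.6 1.8
   vertex 3.0 2.0 5.0
  endloop
 endfacet
 facet normal 0.407 0.781 0.473
  outer loop
   vertex 2.8 3.8 2.2
   vertex 0.8 4.6 2.6
   vertex 3.0 2.0 5.0
  endloop
 endfacet
 facet normal 0.992 0.129 0.012
  outer loop
   vertex 2.8 3.8 2.2
   vertex 3.0 2.0 5.0
   vertex 3.0 2.4 0.8
  endloop
 endfacet
 facet normal 0.146 0.710 -0.689
  outer loop
   vertex 2.8 3.8 2.2
   vertex 3.0 2.4 0.8
   vertex 0.8 4.6 2.6
  endloop
 endfacet
 facet normal -0.609 0.194 0.769
  outer loop
   vertex 1.8 1.4 4.2
   vertex 3.0 2.0 5.0
   vertex 0.8 4.6 2.6
  endloop
 endfacet
 facet normal -0.511 -0.114 0.852
  outer loop
   vertex 1.8 1.4 4.2
   vertex 1.6 0.8 4.0
   vertex 3.0 2.0 5.0
  endloop
 endfacet
 facet normal -0.789 0.059 0.611
  outer loop
   vertex 1.8 1.4 4.2
   vertex 0.8 4.6 2.6
   vertex 1.6 0.8 4.0
  endloop
 endfacet
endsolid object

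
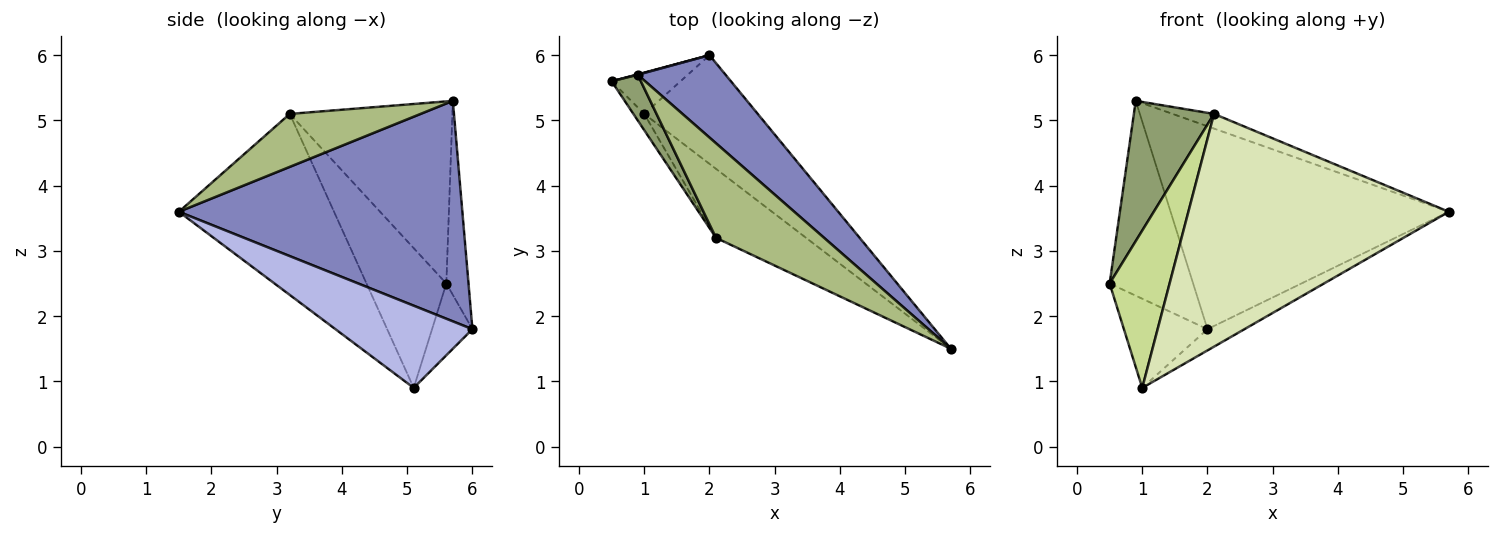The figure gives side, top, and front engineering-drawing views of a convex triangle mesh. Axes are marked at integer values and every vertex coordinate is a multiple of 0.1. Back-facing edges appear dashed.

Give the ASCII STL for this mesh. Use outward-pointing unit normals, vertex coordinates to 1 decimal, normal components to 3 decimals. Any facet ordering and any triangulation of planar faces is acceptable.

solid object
 facet normal -0.257 0.966 0.002
  outer loop
   vertex 0.9 5.7 5.3
   vertex 2.0 6.0 1.8
   vertex 0.5 5.6 2.5
  endloop
 endfacet
 facet normal 0.686 0.674 0.273
  outer loop
   vertex 0.9 5.7 5.3
   vertex 5.7 1.5 3.6
   vertex 2.0 6.0 1.8
  endloop
 endfacet
 facet normal -0.401 0.831 -0.385
  outer loop
   vertex 1.0 5.1 0.9
   vertex 0.5 5.6 2.5
   vertex 2.0 6.0 1.8
  endloop
 endfacet
 facet normal 0.579 0.156 -0.800
  outer loop
   vertex 1.0 5.1 0.9
   vertex 2.0 6.0 1.8
   vertex 5.7 1.5 3.6
  endloop
 endfacet
 facet normal -0.888 -0.438 0.142
  outer loop
   vertex 2.1 3.2 5.1
   vertex 0.9 5.7 5.3
   vertex 0.5 5.6 2.5
  endloop
 endfacet
 facet normal 0.436 0.138 0.889
  outer loop
   vertex 2.1 3.2 5.1
   vertex 5.7 1.5 3.6
   vertex 0.9 5.7 5.3
  endloop
 endfacet
 facet normal -0.798 -0.599 -0.062
  outer loop
   vertex 2.1 3.2 5.1
   vertex 0.5 5.6 2.5
   vertex 1.0 5.1 0.9
  endloop
 endfacet
 facet normal -0.496 -0.833 -0.247
  outer loop
   vertex 2.1 3.2 5.1
   vertex 1.0 5.1 0.9
   vertex 5.7 1.5 3.6
  endloop
 endfacet
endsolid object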